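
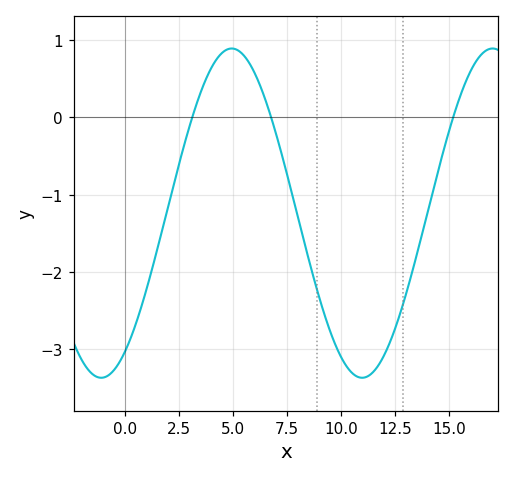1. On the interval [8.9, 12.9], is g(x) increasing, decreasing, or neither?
neither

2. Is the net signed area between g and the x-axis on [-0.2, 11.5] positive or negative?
negative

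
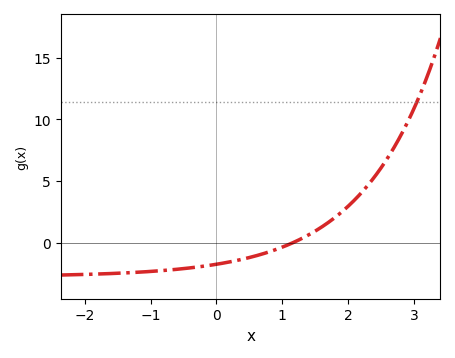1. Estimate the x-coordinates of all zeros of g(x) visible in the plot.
1.15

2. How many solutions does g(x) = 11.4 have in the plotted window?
1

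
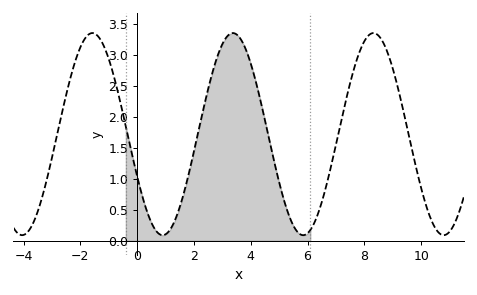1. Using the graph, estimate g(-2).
3.12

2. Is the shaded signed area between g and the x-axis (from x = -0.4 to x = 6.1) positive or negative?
positive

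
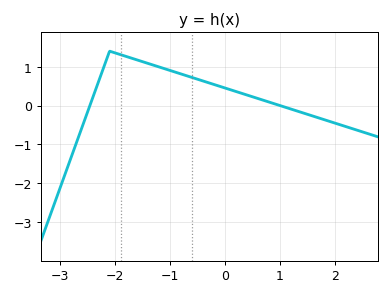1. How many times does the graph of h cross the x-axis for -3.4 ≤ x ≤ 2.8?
2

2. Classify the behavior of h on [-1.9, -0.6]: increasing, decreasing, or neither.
decreasing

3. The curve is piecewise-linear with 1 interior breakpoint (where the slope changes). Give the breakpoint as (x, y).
(-2.1, 1.4)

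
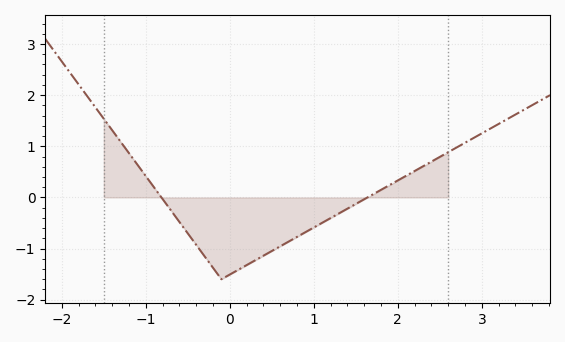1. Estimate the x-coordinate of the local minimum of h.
-0.1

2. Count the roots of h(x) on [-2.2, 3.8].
2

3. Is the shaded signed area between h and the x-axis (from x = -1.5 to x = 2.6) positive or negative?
negative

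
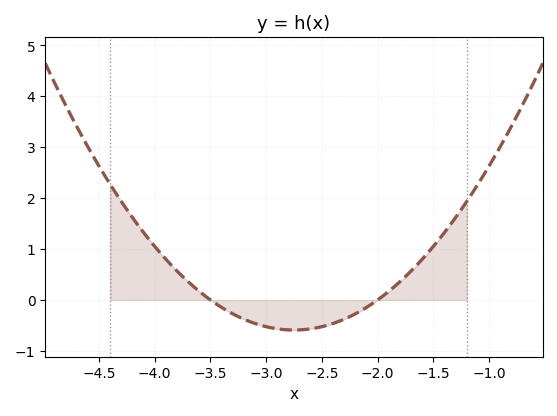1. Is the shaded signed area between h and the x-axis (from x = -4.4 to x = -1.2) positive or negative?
positive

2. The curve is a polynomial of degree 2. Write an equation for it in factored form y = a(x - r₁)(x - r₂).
y = 1.05(x + 3.5)(x + 2)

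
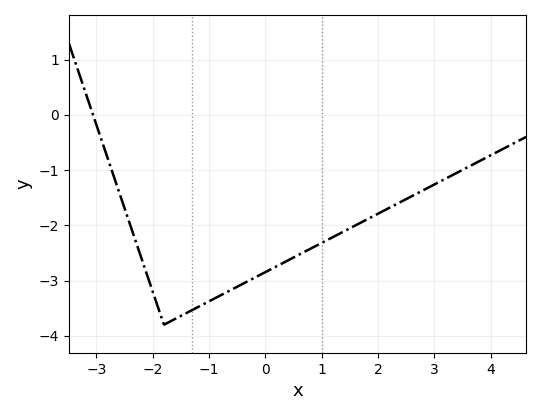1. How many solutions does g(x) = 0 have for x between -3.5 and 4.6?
1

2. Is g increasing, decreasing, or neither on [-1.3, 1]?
increasing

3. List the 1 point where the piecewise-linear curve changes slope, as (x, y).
(-1.8, -3.8)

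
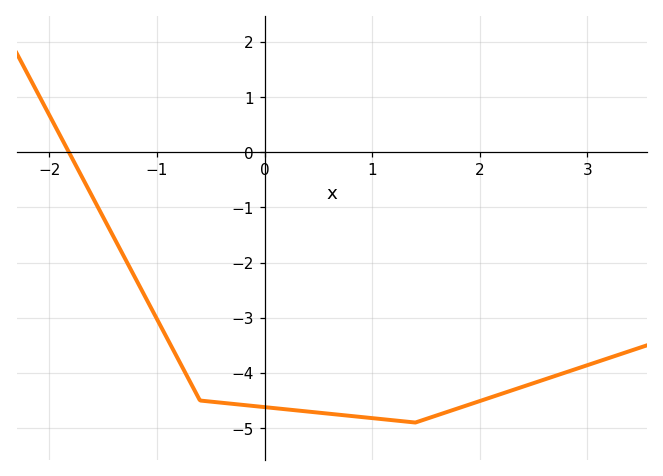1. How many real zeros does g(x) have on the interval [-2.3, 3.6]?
1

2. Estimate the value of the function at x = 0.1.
-4.6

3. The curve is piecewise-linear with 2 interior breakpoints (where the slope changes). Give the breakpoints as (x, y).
(-0.6, -4.5); (1.4, -4.9)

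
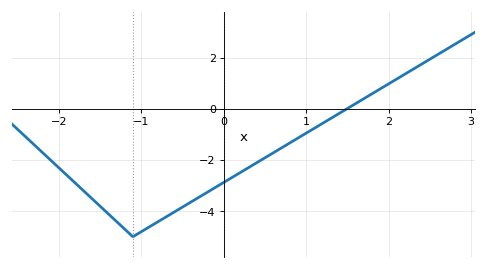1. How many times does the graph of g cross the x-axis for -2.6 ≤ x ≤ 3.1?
1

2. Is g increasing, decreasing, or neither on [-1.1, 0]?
increasing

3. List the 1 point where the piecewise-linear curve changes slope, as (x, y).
(-1.1, -5)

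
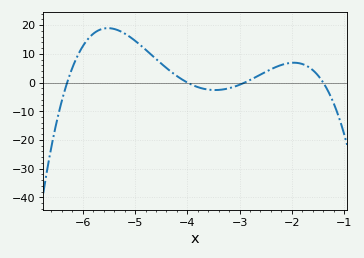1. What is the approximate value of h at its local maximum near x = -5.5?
18.9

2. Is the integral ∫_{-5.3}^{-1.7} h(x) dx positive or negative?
positive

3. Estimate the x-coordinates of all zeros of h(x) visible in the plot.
-6.3, -4, -2.9, -1.4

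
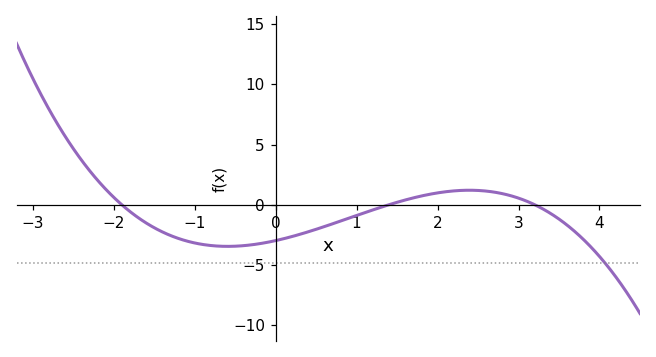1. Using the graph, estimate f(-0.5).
-3.44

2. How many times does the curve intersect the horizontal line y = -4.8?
1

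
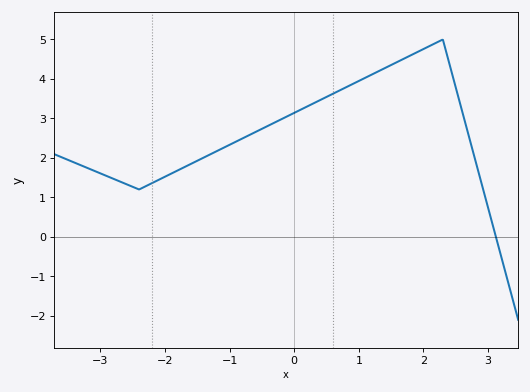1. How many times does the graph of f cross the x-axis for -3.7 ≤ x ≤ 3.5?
1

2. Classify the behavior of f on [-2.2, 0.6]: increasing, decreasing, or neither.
increasing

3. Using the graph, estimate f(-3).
1.61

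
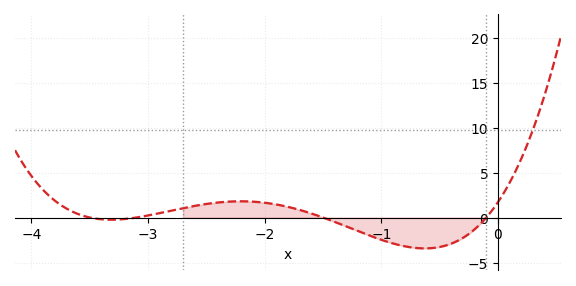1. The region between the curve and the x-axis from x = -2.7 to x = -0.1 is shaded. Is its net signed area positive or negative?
negative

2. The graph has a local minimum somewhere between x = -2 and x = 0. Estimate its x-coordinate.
-0.6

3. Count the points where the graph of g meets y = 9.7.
1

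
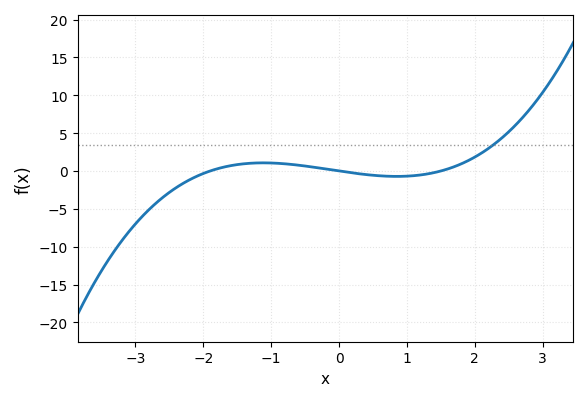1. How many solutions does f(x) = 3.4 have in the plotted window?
1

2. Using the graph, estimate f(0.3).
-0.372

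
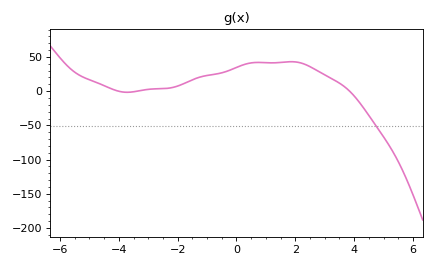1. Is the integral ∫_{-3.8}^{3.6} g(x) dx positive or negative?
positive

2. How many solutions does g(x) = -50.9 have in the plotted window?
1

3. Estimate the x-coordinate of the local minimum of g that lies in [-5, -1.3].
-3.8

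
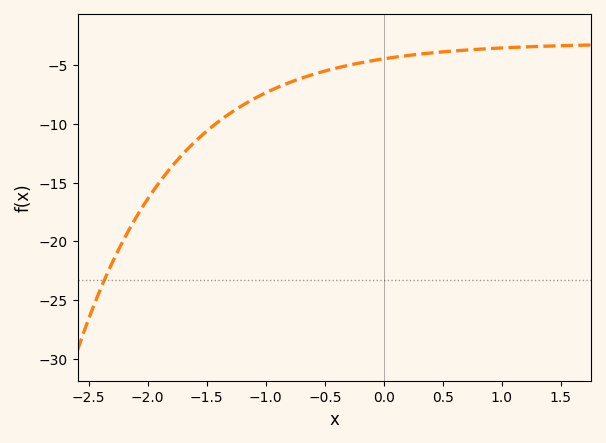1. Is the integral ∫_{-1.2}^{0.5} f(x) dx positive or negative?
negative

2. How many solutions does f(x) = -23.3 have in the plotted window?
1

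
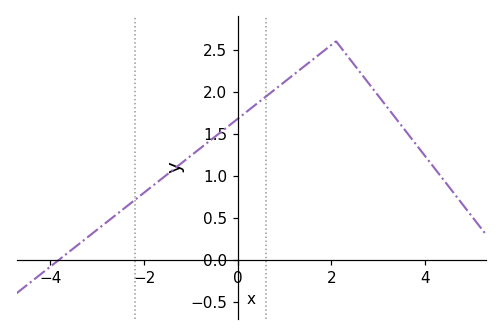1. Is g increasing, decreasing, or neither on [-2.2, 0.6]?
increasing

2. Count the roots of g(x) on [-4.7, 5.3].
1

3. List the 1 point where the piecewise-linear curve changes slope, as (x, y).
(2.1, 2.6)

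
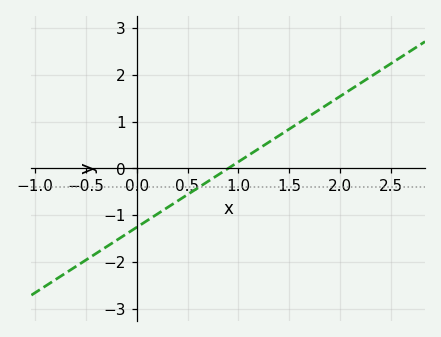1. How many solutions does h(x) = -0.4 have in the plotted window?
1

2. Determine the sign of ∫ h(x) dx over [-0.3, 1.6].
negative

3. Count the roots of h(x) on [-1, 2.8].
1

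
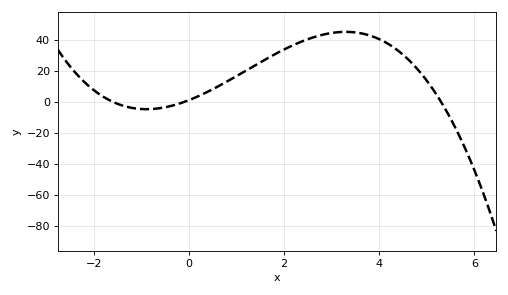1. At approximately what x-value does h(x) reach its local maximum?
3.2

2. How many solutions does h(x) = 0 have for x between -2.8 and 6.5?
3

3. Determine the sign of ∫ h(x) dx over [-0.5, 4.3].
positive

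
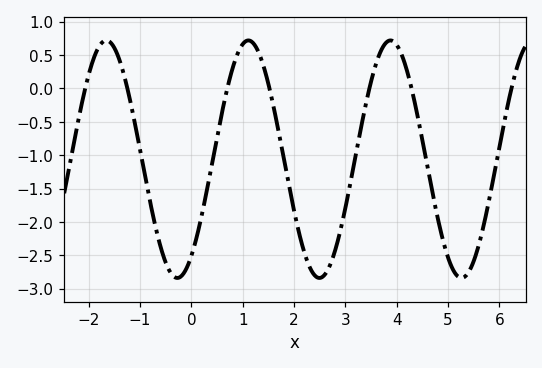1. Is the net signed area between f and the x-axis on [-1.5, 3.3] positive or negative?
negative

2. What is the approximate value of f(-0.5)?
-2.61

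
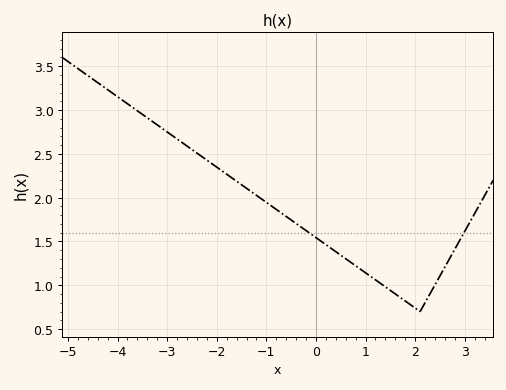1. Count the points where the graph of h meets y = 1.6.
2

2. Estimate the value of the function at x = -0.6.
1.79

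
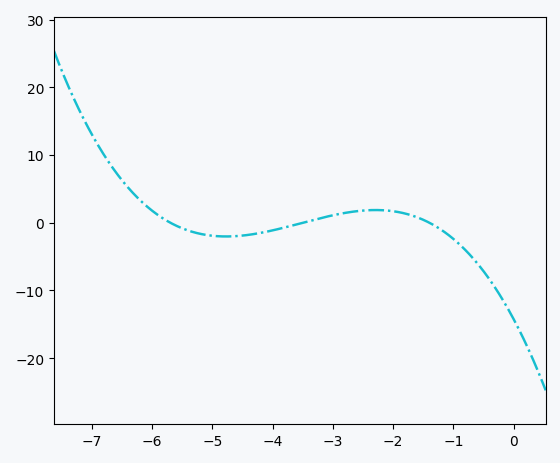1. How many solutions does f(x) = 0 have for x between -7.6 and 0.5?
3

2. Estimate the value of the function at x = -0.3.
-10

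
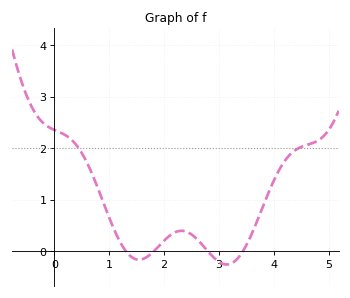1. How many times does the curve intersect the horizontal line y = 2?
2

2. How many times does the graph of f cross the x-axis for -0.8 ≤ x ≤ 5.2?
4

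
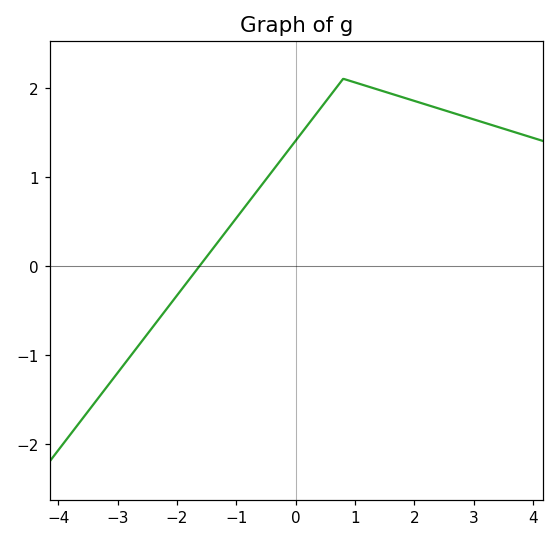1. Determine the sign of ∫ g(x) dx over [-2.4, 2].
positive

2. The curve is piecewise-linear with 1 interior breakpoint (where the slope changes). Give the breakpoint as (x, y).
(0.8, 2.1)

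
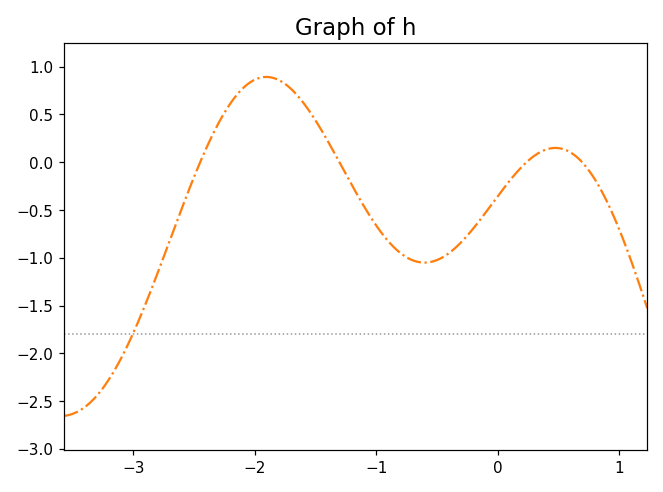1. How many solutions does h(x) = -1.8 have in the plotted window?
1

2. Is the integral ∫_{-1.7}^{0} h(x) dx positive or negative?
negative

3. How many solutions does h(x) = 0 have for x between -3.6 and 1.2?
4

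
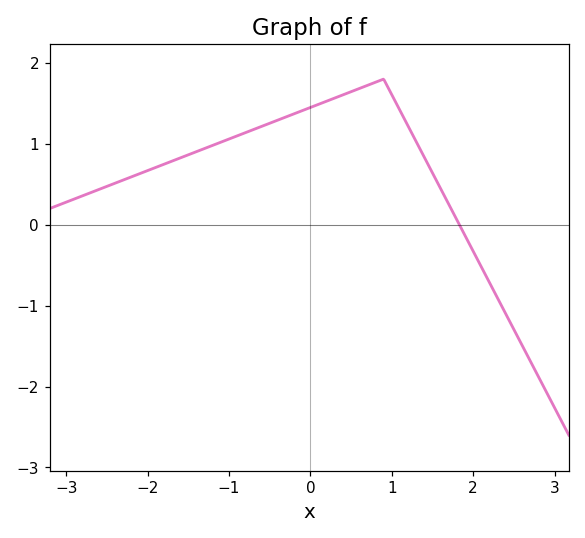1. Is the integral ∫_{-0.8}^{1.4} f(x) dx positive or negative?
positive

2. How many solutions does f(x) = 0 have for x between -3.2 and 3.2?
1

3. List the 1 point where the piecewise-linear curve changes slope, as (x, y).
(0.9, 1.8)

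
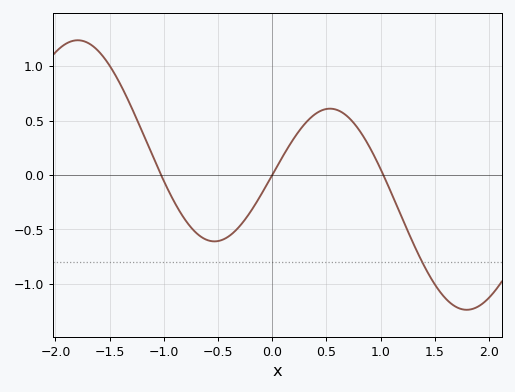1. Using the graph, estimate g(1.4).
-0.831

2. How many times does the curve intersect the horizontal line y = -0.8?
1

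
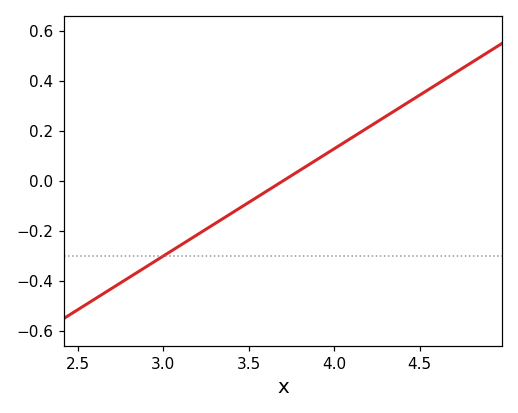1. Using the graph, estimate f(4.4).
0.3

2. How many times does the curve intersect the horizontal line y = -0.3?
1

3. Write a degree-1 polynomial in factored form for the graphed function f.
y = 0.43(x - 3.7)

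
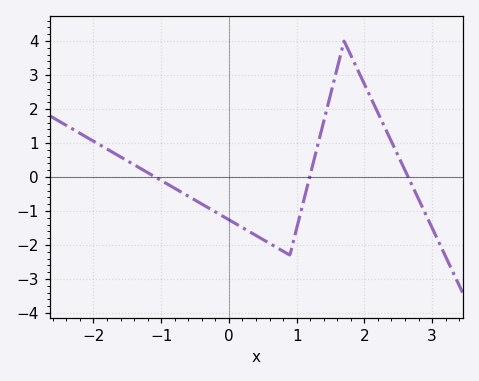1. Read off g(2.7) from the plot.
-0.2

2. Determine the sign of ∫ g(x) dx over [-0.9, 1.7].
negative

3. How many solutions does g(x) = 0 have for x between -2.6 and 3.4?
3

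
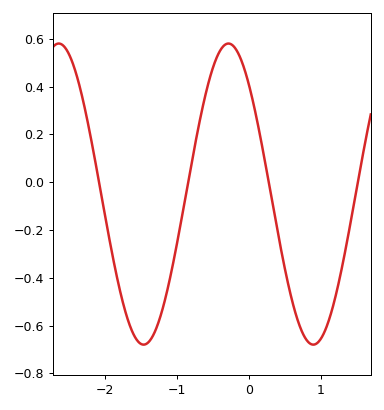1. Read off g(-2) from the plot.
-0.14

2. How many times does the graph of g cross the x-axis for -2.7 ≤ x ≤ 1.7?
4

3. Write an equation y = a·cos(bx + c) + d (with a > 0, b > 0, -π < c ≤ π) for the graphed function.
y = 0.63cos(2.7x + 0.76) - 0.05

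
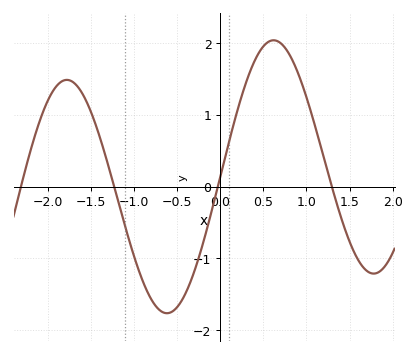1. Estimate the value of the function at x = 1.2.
0.4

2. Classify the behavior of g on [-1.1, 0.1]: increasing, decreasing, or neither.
neither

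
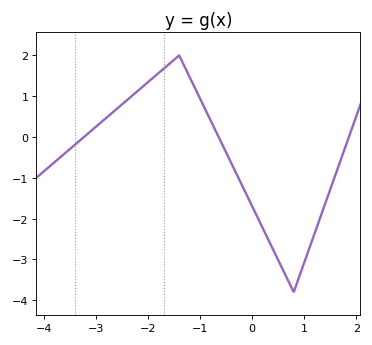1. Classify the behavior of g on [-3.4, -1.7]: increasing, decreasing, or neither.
increasing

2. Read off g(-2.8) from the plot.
0.469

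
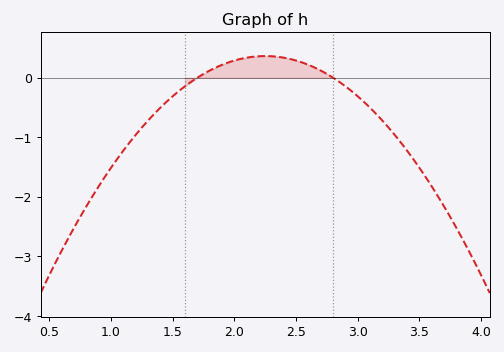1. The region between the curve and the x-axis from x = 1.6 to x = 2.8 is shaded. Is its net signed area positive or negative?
positive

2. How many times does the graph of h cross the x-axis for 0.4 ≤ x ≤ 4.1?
2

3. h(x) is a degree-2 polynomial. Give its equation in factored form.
y = -1.2(x - 1.7)(x - 2.8)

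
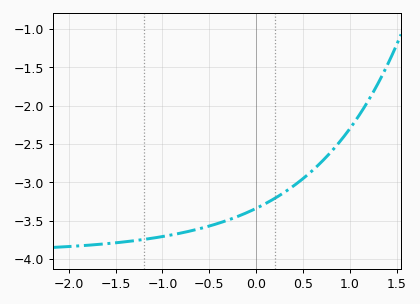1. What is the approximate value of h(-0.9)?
-3.69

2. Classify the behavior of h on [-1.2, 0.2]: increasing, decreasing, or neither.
increasing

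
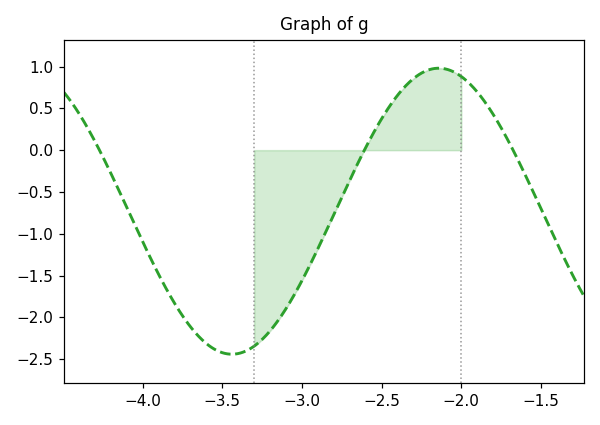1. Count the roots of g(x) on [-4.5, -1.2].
3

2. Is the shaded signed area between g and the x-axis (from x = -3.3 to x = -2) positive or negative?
negative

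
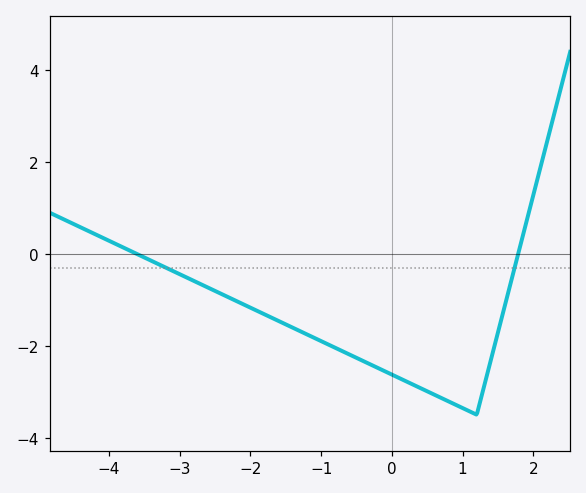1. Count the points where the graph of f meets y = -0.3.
2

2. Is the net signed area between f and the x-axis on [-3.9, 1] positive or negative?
negative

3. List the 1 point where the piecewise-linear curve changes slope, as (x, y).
(1.2, -3.5)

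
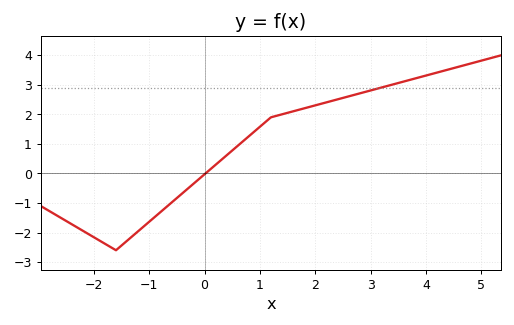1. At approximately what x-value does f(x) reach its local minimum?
-1.6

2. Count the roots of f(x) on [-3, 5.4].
1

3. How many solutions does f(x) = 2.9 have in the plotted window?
1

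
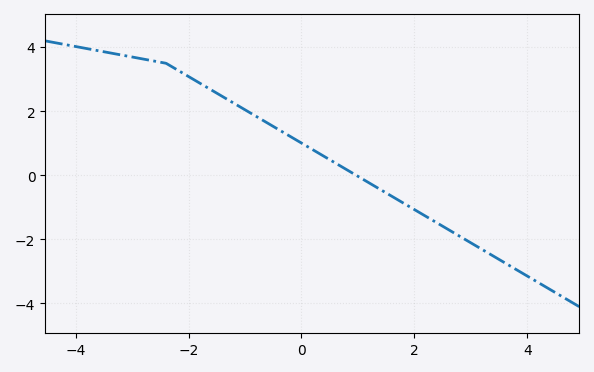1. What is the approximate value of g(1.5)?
-0.547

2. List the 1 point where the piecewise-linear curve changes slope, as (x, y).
(-2.4, 3.5)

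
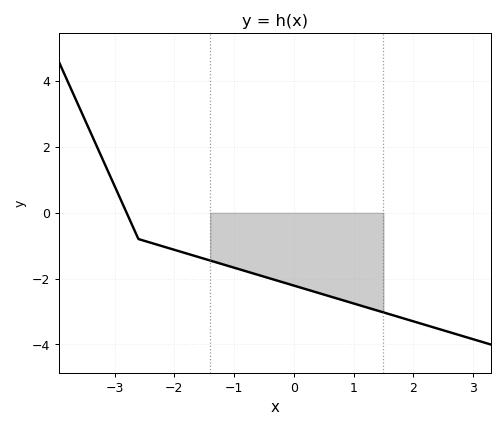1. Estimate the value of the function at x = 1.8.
-3.19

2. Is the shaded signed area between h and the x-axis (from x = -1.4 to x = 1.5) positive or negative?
negative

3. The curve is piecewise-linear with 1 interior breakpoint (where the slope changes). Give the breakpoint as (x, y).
(-2.6, -0.8)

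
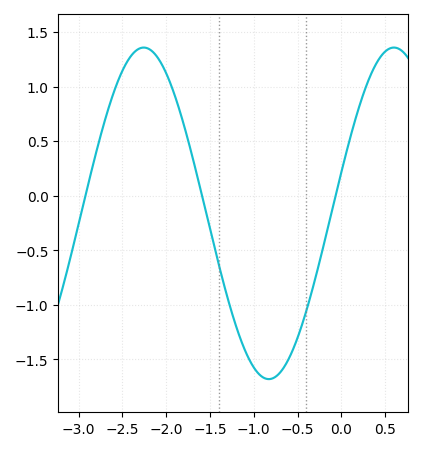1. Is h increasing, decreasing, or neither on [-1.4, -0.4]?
neither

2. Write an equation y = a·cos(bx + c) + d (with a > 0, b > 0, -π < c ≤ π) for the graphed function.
y = 1.52cos(2.2x - 1.32) - 0.16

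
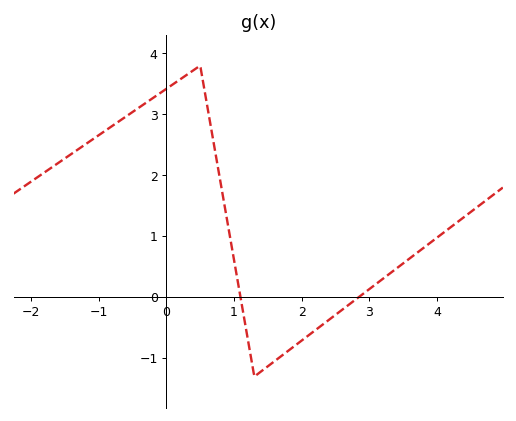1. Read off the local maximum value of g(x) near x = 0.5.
3.8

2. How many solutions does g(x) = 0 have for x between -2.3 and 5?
2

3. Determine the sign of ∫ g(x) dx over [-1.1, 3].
positive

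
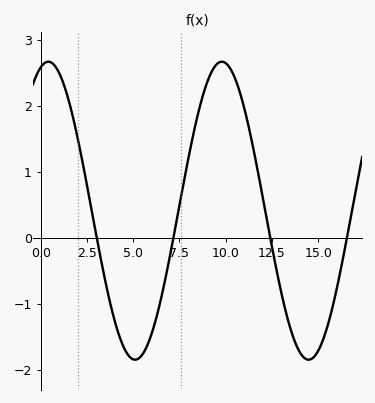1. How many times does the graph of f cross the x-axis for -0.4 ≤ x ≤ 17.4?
4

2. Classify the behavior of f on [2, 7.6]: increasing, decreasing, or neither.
neither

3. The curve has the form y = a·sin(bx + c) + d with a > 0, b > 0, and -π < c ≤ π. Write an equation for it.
y = 2.26sin(0.67x + 1.29) + 0.41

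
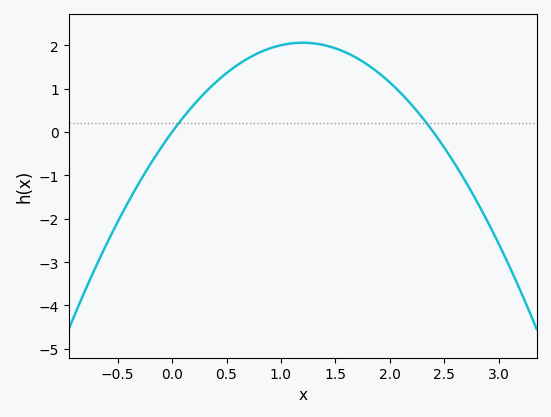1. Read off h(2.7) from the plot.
-1.2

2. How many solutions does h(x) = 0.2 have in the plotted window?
2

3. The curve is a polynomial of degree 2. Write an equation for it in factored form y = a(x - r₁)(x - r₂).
y = -1.43(x - 0)(x - 2.4)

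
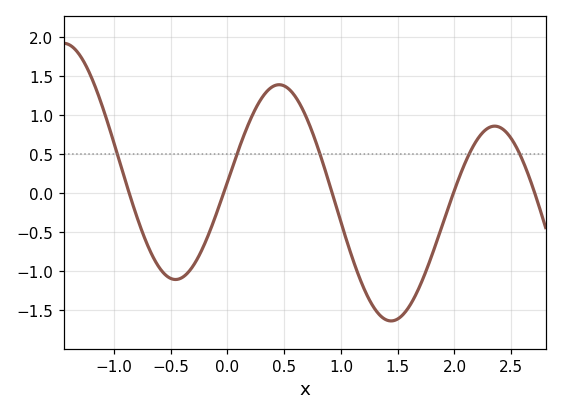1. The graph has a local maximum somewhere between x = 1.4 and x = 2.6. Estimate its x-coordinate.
2.4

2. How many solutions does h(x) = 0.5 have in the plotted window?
5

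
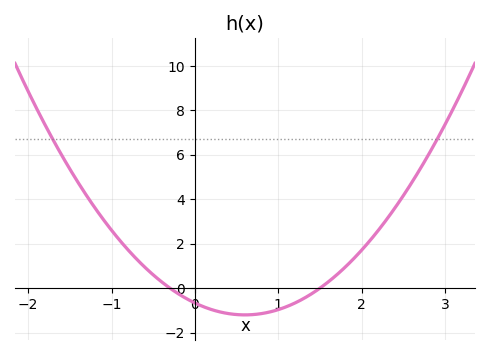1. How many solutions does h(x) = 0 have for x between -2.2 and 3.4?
2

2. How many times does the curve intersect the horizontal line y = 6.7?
2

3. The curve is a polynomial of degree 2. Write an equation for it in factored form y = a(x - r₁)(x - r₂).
y = 1.49(x + 0.3)(x - 1.5)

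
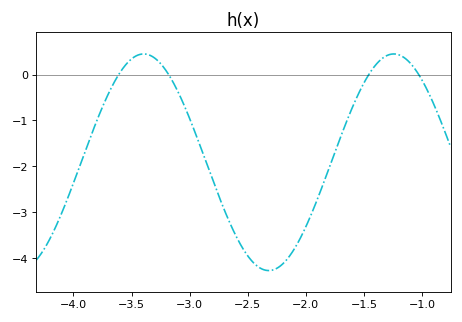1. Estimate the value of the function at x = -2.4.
-4.21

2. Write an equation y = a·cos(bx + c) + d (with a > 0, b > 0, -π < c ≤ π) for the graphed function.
y = 2.36cos(2.92x - 2.65) - 1.91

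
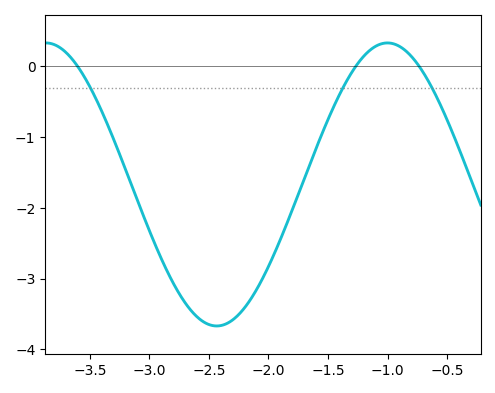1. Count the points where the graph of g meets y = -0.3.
3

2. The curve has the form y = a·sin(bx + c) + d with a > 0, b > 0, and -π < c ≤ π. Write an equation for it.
y = 2sin(2.19x - 2.52) - 1.67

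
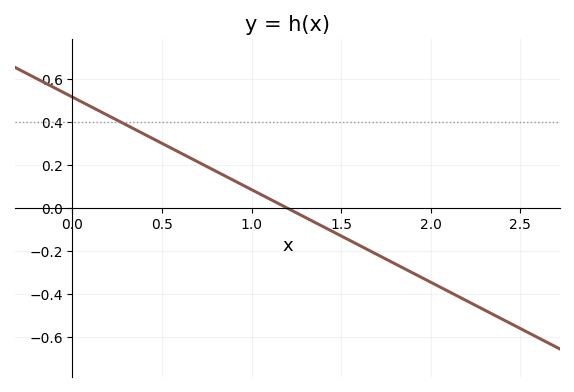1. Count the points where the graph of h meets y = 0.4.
1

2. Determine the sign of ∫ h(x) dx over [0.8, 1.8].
negative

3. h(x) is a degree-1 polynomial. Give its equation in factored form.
y = -0.43(x - 1.2)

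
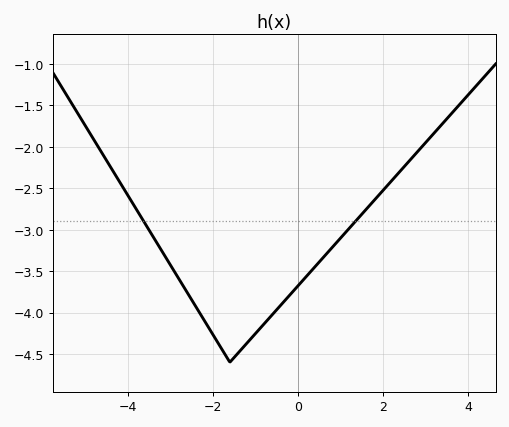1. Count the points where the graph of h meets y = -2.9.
2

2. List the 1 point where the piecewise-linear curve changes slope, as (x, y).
(-1.6, -4.6)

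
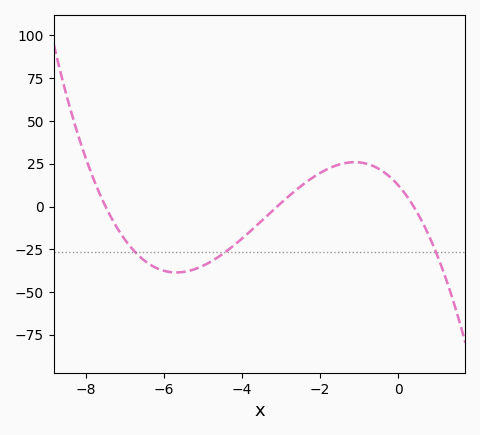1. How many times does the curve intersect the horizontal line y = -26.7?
3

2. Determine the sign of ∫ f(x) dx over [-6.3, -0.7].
negative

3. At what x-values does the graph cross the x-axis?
-7.6, -3.2, 0.4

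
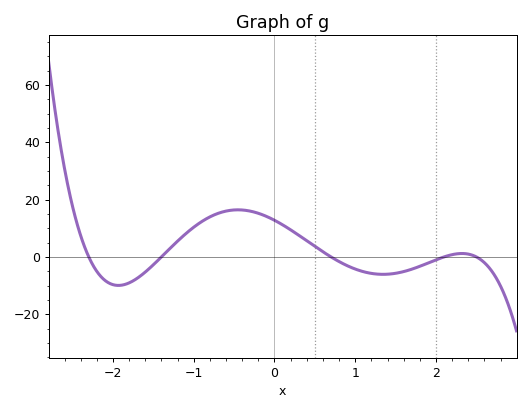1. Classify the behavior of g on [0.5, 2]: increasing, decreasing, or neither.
neither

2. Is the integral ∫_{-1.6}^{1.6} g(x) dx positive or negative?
positive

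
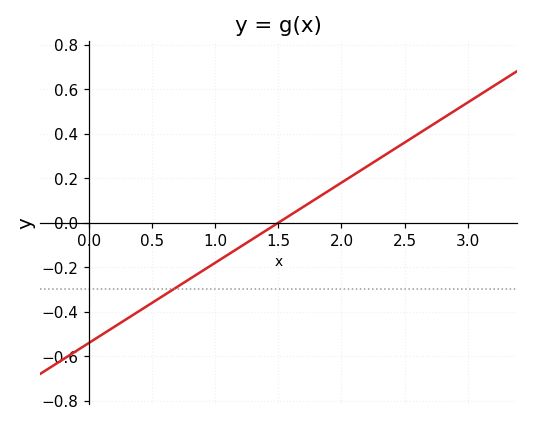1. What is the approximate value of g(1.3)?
-0.08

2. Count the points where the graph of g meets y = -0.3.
1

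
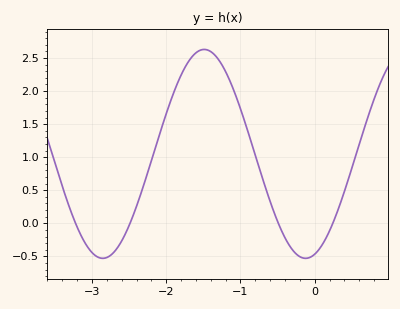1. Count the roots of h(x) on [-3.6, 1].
4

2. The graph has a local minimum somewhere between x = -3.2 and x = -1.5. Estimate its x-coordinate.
-2.9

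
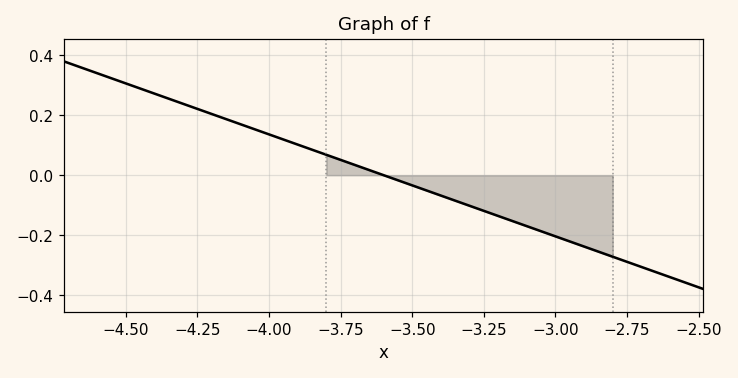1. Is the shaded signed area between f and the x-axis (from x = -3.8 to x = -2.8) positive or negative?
negative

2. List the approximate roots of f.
-3.6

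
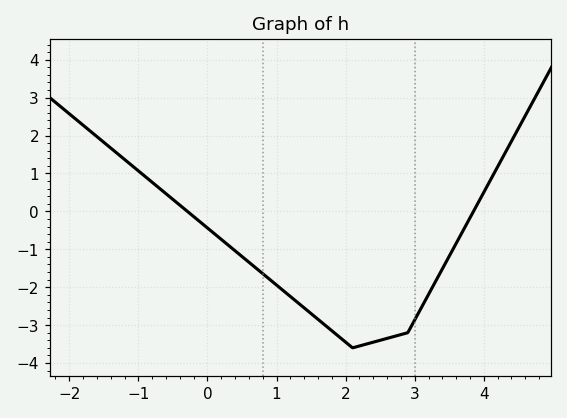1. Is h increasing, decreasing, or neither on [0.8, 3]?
neither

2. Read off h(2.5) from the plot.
-3.4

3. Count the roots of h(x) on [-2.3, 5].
2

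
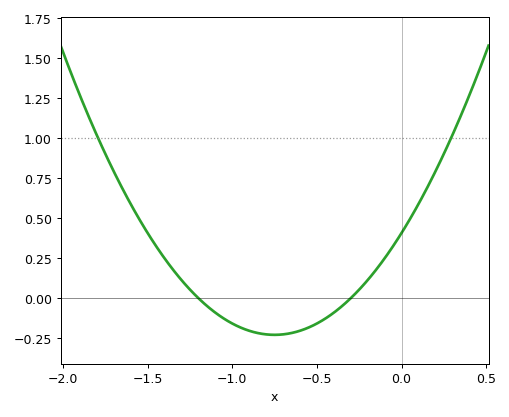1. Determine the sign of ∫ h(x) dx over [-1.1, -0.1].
negative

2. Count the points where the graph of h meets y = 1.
2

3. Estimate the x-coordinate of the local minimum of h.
-0.75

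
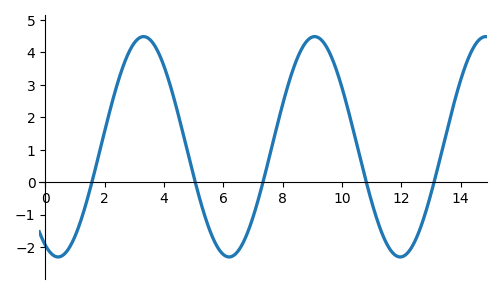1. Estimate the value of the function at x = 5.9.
-2.1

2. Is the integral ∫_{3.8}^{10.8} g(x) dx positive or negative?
positive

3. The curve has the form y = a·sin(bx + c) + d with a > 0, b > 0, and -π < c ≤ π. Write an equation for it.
y = 3.4sin(1.1x - 2) + 1.09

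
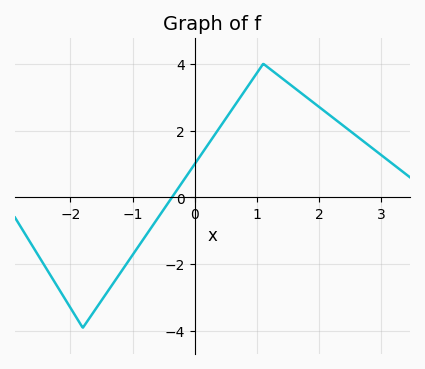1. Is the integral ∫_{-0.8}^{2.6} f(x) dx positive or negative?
positive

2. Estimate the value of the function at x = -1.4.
-2.81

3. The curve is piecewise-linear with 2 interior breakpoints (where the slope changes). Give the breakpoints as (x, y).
(-1.8, -3.9); (1.1, 4)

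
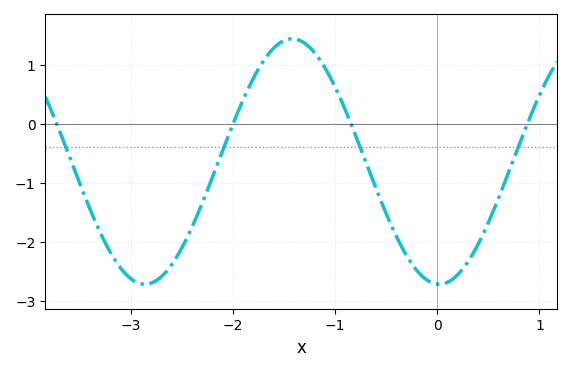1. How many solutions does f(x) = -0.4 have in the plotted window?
4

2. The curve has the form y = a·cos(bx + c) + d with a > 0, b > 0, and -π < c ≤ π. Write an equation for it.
y = 2.08cos(2.2x + 3.1) - 0.64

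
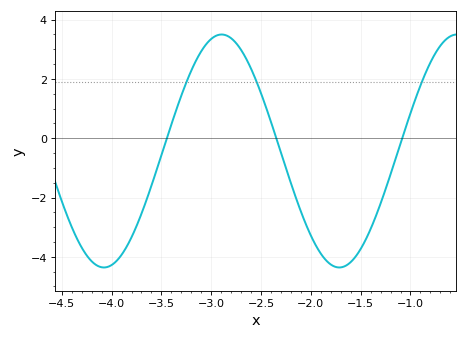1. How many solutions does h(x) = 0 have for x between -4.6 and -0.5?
3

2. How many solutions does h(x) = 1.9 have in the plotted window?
3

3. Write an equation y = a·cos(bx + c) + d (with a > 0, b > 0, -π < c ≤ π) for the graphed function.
y = 3.93cos(2.66x + 1.42) - 0.43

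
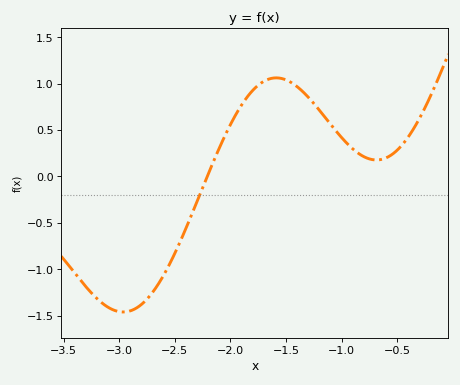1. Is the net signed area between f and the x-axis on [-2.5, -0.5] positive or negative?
positive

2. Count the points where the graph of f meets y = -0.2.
1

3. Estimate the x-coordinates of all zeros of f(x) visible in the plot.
-2.21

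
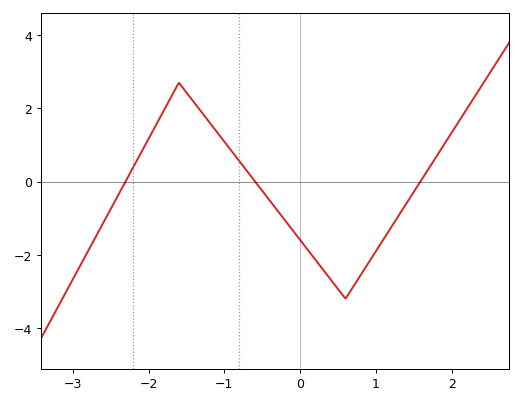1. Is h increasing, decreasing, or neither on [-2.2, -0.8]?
neither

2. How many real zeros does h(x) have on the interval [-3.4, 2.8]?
3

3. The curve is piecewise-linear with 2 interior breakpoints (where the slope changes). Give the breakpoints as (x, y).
(-1.6, 2.7); (0.6, -3.2)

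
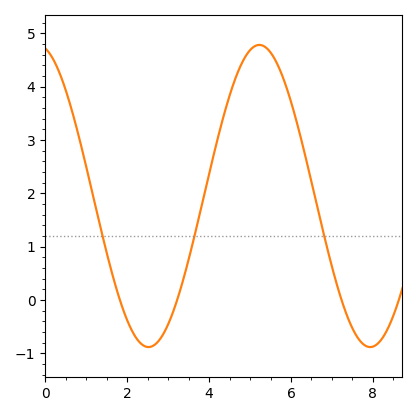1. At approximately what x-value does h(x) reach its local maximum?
5.23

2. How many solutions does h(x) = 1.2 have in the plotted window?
3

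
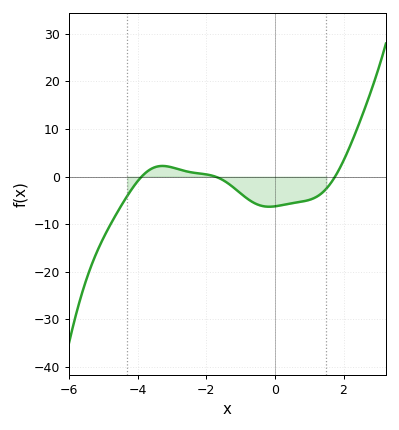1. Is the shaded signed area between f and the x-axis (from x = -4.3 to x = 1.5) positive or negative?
negative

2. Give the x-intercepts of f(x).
-3.88, -1.74, 1.75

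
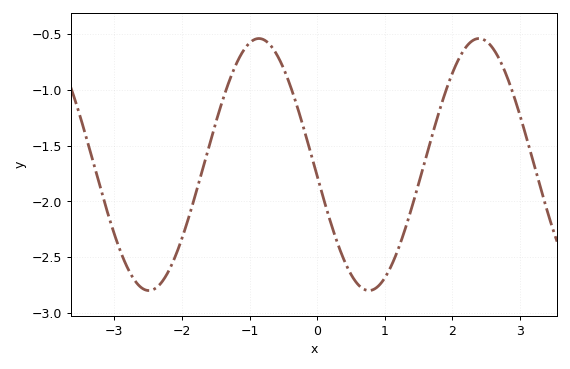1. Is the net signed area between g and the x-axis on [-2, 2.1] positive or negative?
negative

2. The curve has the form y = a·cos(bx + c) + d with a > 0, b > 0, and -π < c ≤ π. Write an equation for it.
y = 1.13cos(1.93x + 1.66) - 1.67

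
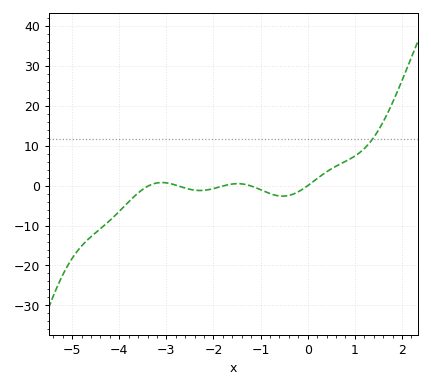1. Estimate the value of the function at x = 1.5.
13.9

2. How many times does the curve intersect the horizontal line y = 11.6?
1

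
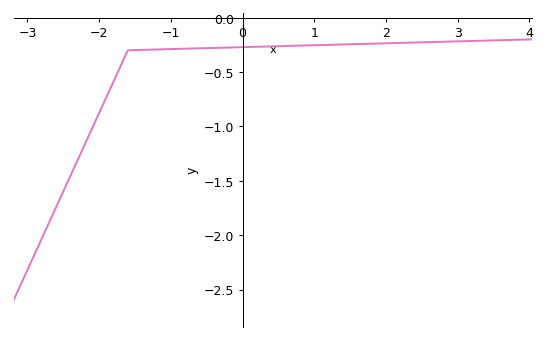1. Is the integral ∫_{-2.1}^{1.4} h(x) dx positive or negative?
negative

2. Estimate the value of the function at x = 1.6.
-0.25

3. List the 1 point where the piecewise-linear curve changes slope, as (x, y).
(-1.6, -0.3)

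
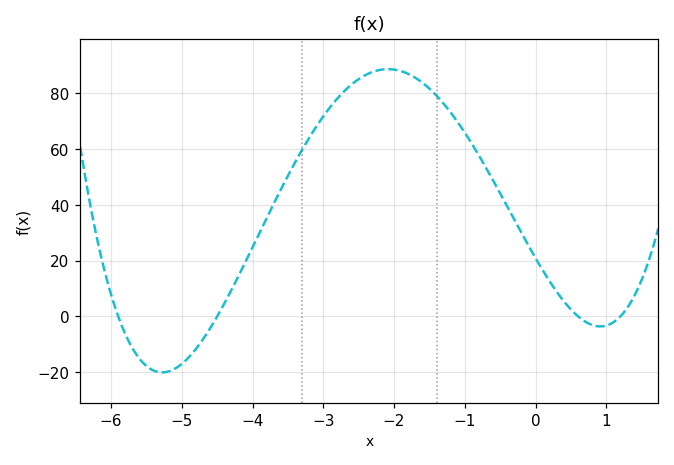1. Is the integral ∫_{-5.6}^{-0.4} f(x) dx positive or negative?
positive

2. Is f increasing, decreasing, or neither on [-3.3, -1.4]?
neither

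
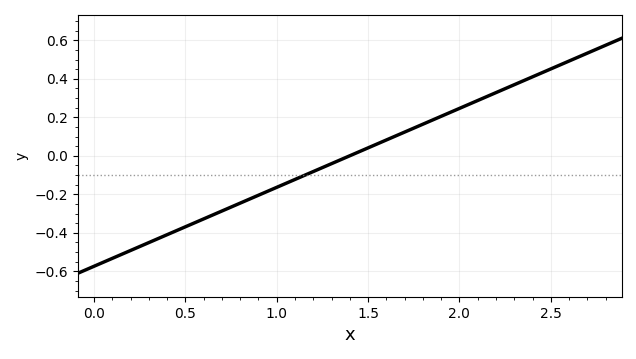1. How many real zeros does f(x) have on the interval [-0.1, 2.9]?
1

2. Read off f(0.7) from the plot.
-0.28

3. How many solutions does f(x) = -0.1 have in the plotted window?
1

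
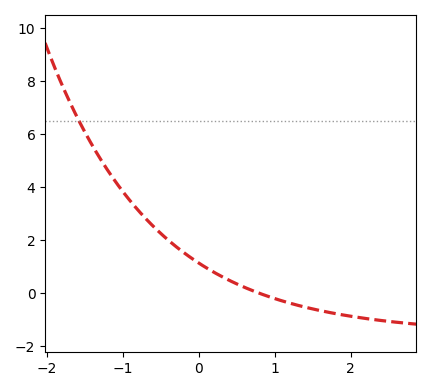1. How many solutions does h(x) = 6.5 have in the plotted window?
1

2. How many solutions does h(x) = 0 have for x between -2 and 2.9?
1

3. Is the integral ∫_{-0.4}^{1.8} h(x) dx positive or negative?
positive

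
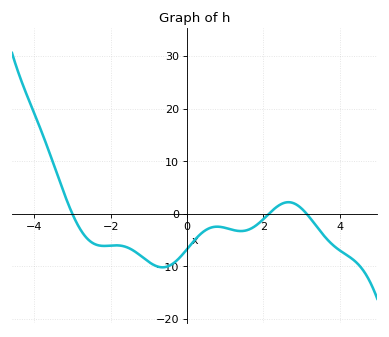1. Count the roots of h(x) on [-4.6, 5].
3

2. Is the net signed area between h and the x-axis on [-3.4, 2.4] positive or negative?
negative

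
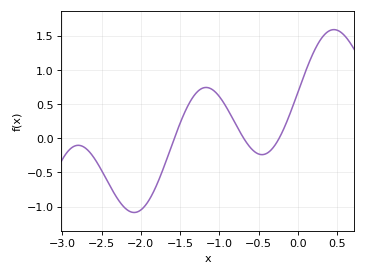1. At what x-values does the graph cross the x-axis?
-1.55, -0.7, -0.25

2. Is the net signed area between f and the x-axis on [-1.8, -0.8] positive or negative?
positive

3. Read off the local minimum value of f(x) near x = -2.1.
-1.1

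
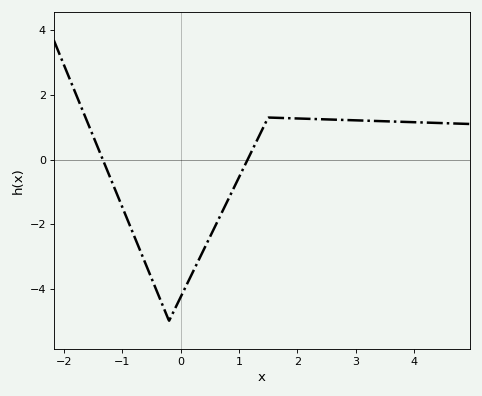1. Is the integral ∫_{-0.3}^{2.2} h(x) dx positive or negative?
negative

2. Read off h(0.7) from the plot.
-1.6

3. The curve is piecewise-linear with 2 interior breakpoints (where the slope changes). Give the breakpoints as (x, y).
(-0.2, -5); (1.5, 1.3)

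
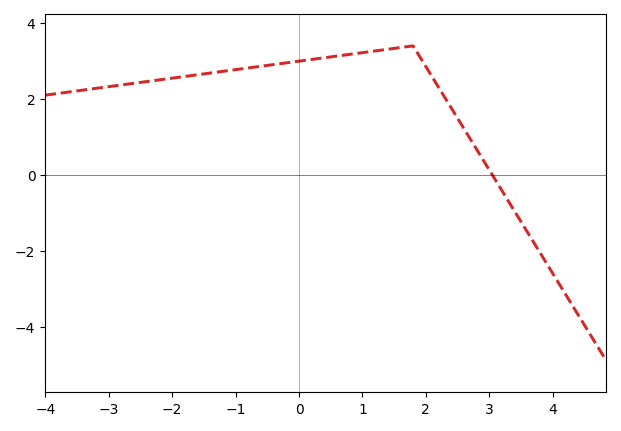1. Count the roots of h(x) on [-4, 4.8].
1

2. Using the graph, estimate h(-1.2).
2.8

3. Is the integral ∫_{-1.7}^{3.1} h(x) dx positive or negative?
positive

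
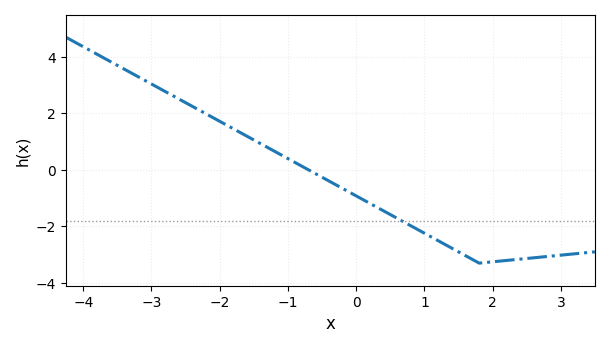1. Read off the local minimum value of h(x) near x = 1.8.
-3.3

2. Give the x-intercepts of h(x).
-0.699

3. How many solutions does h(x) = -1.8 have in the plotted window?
1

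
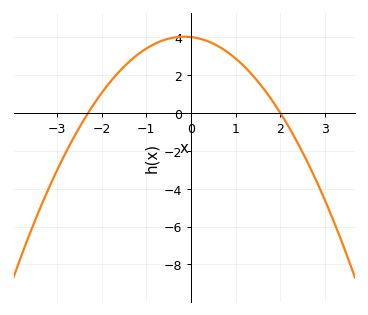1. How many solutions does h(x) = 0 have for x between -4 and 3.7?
2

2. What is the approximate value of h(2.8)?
-3.6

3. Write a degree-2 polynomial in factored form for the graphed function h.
y = -0.87(x + 2.3)(x - 2)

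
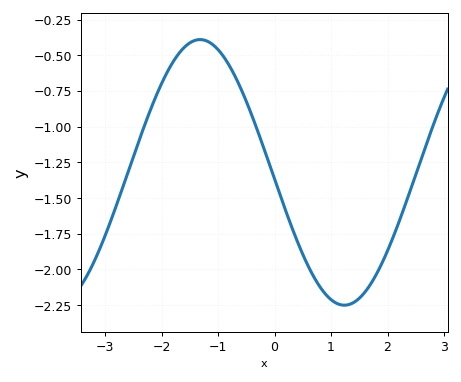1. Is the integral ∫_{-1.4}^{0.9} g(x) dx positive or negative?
negative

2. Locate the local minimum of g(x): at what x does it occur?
1.24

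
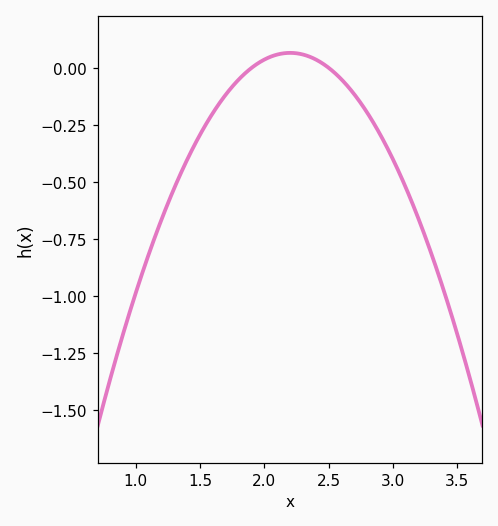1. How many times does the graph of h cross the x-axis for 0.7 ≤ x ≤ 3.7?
2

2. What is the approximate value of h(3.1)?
-0.526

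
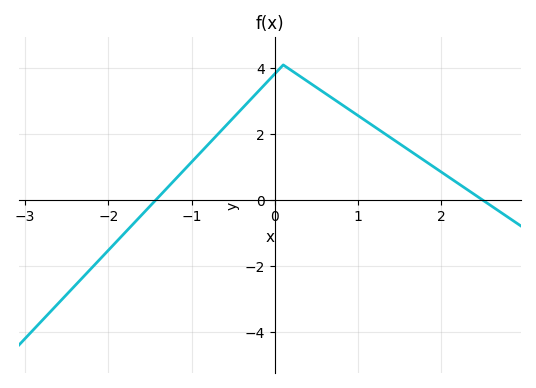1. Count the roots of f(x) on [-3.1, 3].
2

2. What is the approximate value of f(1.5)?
1.7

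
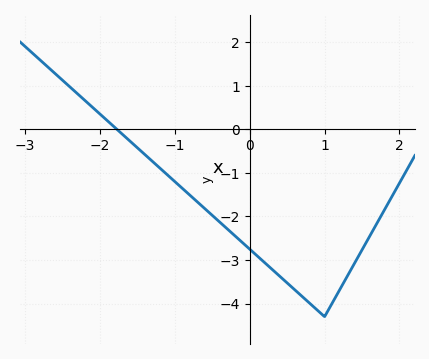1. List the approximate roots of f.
-1.8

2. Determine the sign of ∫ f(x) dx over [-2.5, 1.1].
negative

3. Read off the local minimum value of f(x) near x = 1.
-4.3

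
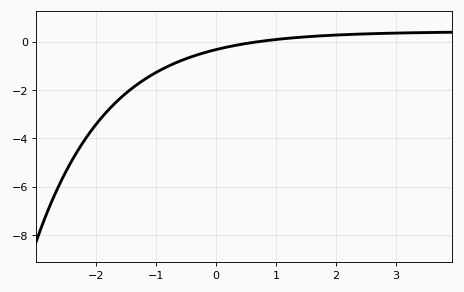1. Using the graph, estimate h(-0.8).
-1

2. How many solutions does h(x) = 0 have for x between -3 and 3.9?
1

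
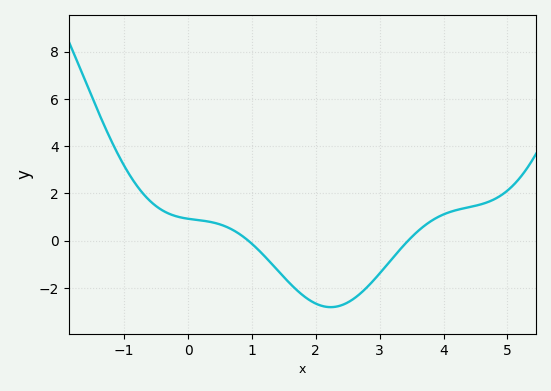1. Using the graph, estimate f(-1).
3.16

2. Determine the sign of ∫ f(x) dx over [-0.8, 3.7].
negative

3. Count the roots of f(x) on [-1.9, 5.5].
2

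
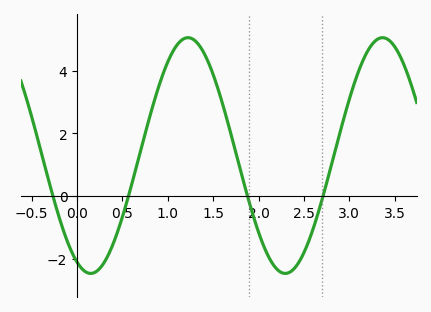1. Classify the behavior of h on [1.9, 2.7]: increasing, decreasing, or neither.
neither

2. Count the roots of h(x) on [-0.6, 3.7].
4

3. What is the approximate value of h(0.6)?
0.4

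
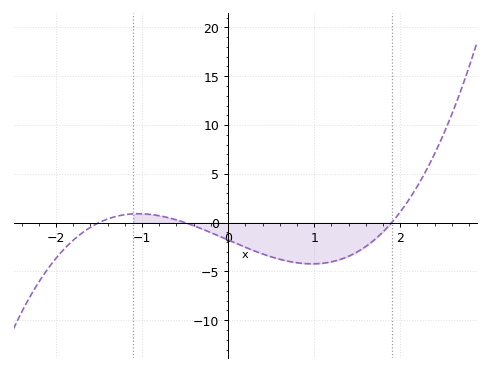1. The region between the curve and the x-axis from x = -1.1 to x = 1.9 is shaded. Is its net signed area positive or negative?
negative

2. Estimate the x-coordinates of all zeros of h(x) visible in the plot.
-1.5, -0.5, 1.9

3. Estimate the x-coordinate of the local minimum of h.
1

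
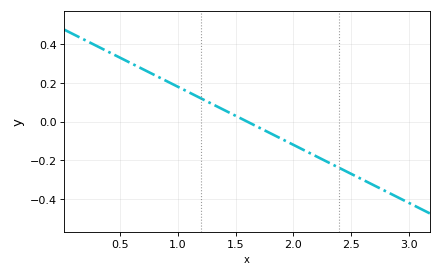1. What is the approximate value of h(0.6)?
0.3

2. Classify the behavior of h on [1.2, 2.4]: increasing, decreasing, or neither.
decreasing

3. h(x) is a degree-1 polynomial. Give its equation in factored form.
y = -0.3(x - 1.6)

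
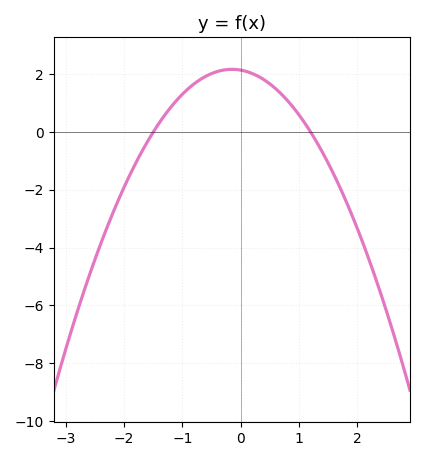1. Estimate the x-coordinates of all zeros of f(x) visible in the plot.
-1.5, 1.2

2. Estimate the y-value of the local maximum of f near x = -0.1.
2.17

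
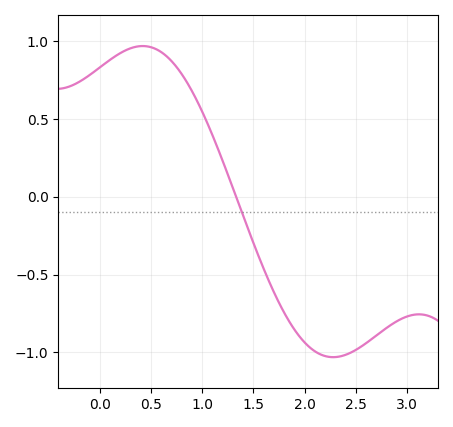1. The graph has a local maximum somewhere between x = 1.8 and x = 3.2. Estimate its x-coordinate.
3.12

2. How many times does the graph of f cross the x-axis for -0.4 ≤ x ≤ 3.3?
1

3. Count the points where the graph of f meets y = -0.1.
1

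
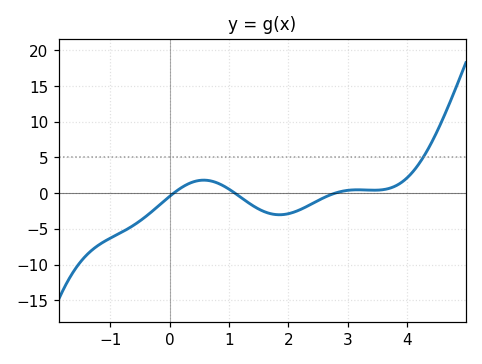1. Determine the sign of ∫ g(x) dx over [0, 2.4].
negative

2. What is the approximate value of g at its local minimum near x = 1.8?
-3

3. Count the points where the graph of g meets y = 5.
1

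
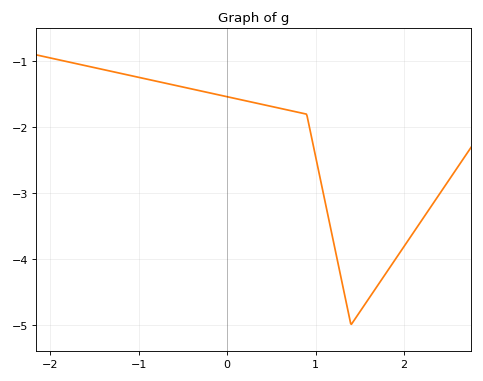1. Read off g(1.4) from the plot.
-5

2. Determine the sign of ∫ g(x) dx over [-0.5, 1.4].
negative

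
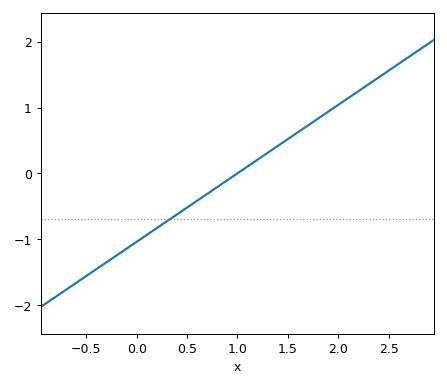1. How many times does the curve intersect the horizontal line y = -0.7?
1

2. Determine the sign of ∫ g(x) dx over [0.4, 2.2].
positive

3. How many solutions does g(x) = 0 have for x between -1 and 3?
1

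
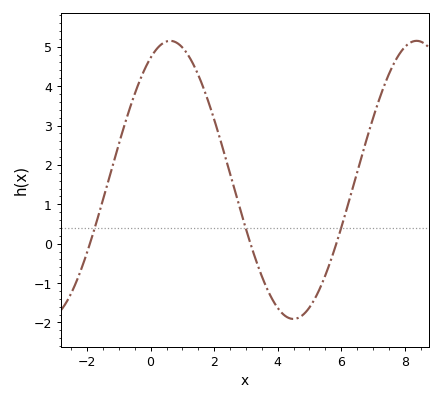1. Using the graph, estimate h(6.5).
1.81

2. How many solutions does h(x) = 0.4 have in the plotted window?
3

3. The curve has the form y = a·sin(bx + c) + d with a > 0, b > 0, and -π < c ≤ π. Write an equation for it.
y = 3.53sin(0.81x + 1.07) + 1.62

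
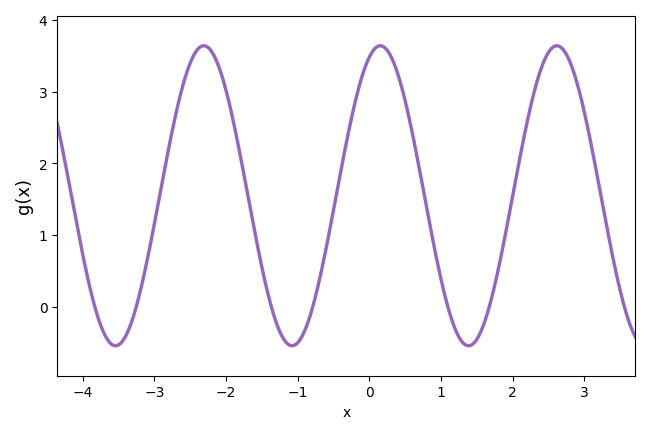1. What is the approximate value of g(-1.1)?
-0.5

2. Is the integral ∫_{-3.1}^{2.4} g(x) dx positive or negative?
positive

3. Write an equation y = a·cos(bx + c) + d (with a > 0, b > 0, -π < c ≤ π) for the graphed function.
y = 2.09cos(2.5x - 0.39) + 1.55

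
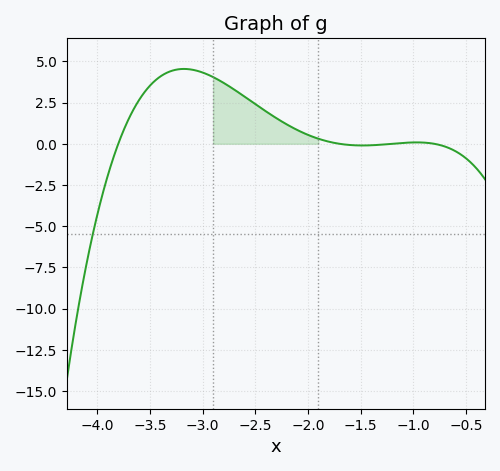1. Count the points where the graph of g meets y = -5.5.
1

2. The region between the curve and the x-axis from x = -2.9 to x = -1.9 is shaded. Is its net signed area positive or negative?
positive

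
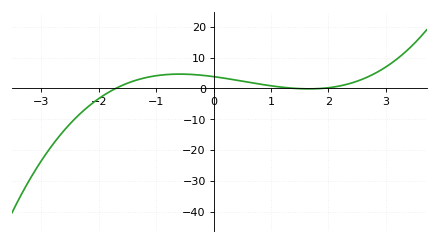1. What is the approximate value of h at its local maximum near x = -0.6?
4.62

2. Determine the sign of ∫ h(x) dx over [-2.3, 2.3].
positive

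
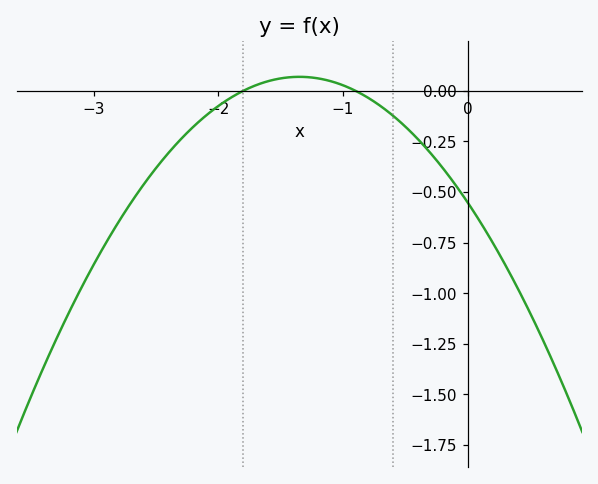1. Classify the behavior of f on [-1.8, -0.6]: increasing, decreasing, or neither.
neither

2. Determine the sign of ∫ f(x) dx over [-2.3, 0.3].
negative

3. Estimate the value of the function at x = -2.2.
-0.2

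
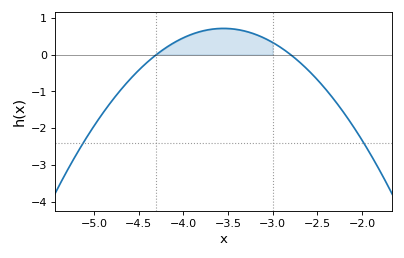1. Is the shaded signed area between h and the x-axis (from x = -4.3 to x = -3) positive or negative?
positive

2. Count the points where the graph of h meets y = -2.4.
2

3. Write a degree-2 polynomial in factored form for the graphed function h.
y = -1.26(x + 4.3)(x + 2.8)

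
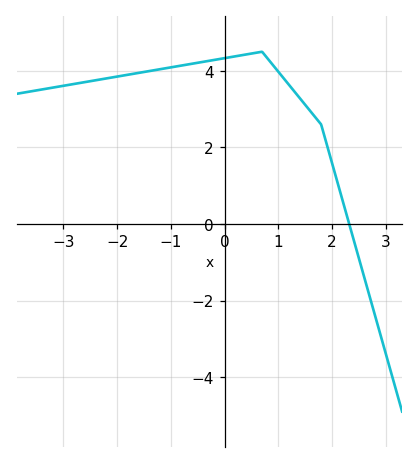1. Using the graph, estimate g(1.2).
3.64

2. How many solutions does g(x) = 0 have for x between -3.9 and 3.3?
1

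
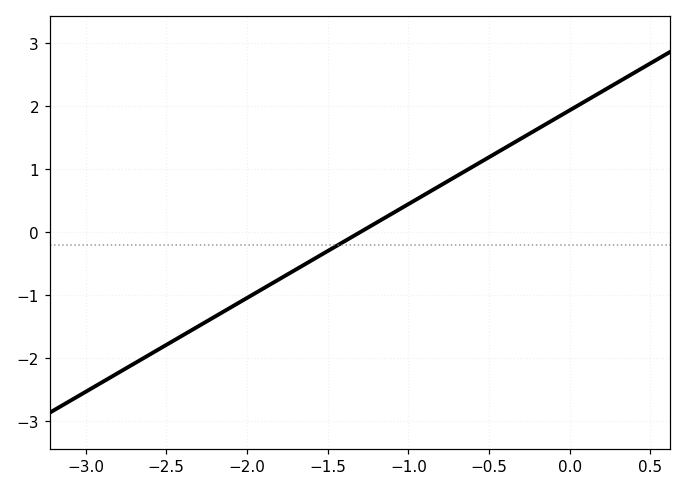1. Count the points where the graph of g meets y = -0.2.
1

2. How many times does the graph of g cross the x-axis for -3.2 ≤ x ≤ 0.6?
1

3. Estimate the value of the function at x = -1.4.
-0.1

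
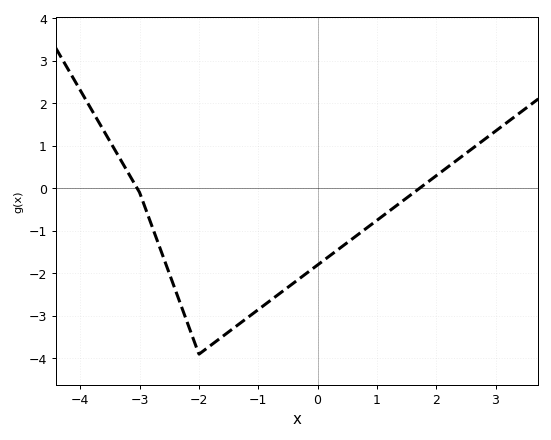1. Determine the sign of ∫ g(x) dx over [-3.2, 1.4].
negative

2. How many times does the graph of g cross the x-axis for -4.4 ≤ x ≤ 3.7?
2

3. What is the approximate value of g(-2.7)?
-1.24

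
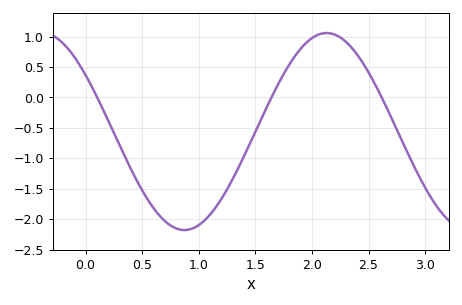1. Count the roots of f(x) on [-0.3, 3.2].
3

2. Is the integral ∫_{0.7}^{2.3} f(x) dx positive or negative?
negative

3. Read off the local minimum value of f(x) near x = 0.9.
-2.18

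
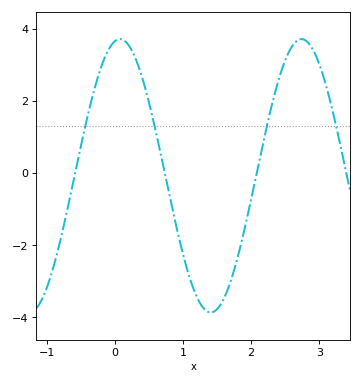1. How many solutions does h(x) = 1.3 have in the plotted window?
4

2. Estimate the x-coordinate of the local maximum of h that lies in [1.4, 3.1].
2.7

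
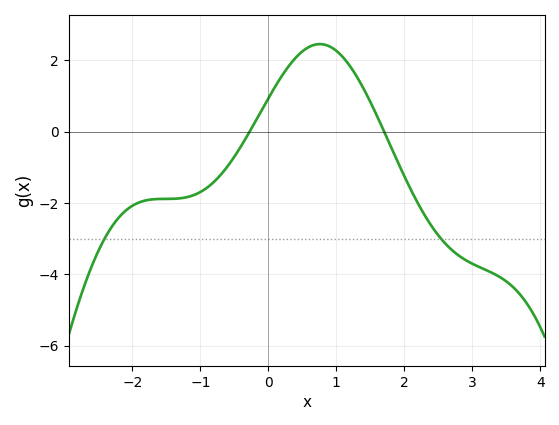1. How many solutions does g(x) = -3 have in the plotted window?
2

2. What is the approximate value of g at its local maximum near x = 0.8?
2.4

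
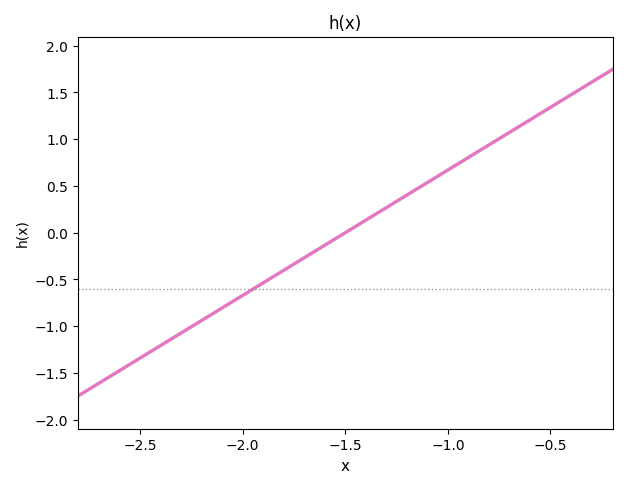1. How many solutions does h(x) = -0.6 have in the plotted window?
1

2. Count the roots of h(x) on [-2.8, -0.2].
1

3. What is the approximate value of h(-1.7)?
-0.25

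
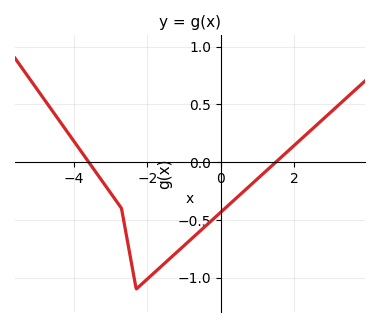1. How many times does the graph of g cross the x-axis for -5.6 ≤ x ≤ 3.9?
2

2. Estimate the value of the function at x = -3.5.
-0.041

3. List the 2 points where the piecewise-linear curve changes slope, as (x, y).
(-2.7, -0.4); (-2.3, -1.1)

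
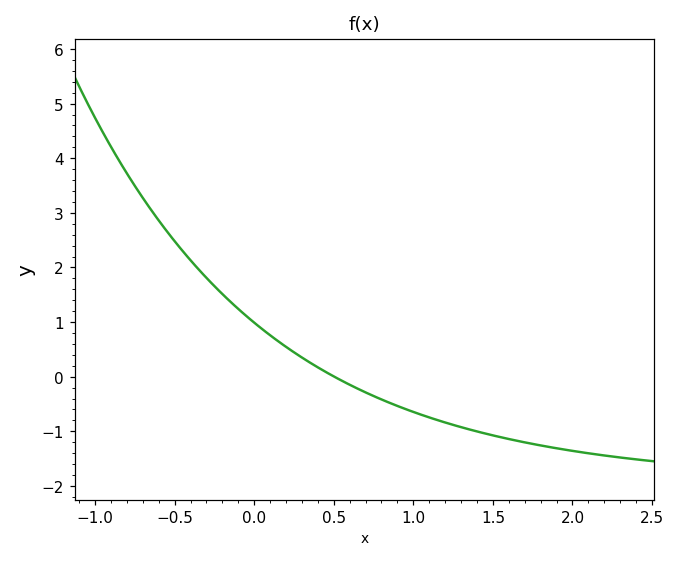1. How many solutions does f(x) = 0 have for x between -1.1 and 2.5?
1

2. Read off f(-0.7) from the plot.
3.27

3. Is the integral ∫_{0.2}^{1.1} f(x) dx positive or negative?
negative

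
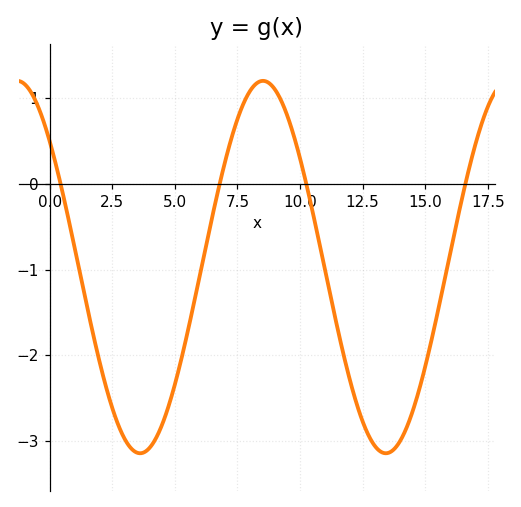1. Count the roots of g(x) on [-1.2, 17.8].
4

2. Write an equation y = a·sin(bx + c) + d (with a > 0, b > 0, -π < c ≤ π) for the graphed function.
y = 2.17sin(0.64x + 2.4) - 0.97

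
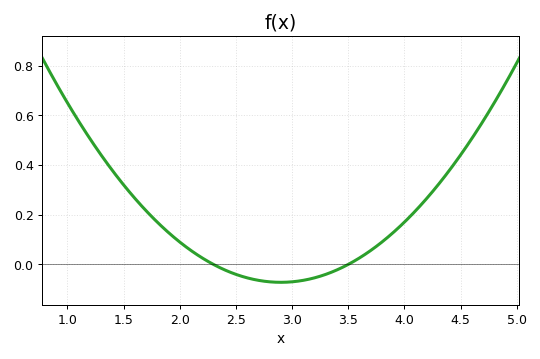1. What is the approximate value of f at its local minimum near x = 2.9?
-0.08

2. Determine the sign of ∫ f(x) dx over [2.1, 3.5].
negative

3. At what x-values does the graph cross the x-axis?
2.3, 3.5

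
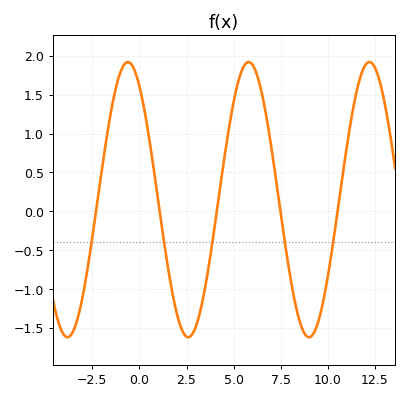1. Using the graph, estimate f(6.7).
1.25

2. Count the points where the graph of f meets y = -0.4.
5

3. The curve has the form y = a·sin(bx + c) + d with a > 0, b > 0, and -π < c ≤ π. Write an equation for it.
y = 1.77sin(0.98x + 2.2) + 0.15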